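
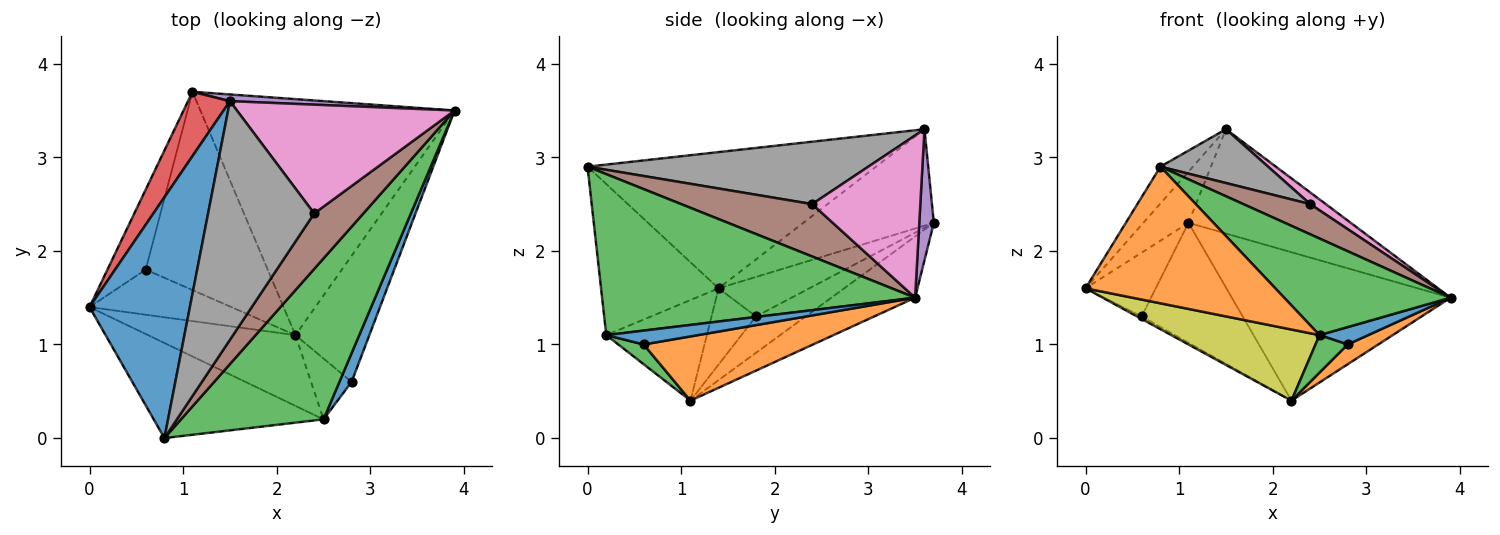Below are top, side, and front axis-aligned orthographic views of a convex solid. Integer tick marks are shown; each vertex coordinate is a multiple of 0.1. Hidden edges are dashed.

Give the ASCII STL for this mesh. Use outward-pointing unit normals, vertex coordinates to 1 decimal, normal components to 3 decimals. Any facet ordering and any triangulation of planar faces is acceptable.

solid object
 facet normal -0.802 0.090 0.591
  outer loop
   vertex 1.5 3.6 3.3
   vertex 0.0 1.4 1.6
   vertex 0.8 0.0 2.9
  endloop
 endfacet
 facet normal -0.453 -0.732 -0.509
  outer loop
   vertex 2.5 0.2 1.1
   vertex 0.8 0.0 2.9
   vertex 0.0 1.4 1.6
  endloop
 endfacet
 facet normal 0.696 -0.370 0.616
  outer loop
   vertex 2.5 0.2 1.1
   vertex 3.9 3.5 1.5
   vertex 0.8 0.0 2.9
  endloop
 endfacet
 facet normal -0.874 0.302 0.380
  outer loop
   vertex 1.1 3.7 2.3
   vertex 0.0 1.4 1.6
   vertex 1.5 3.6 3.3
  endloop
 endfacet
 facet normal 0.089 0.994 0.064
  outer loop
   vertex 1.1 3.7 2.3
   vertex 1.5 3.6 3.3
   vertex 3.9 3.5 1.5
  endloop
 endfacet
 facet normal 0.683 -0.349 0.641
  outer loop
   vertex 2.4 2.4 2.5
   vertex 0.8 0.0 2.9
   vertex 3.9 3.5 1.5
  endloop
 endfacet
 facet normal 0.595 -0.086 0.799
  outer loop
   vertex 2.4 2.4 2.5
   vertex 3.9 3.5 1.5
   vertex 1.5 3.6 3.3
  endloop
 endfacet
 facet normal 0.498 -0.191 0.846
  outer loop
   vertex 2.4 2.4 2.5
   vertex 1.5 3.6 3.3
   vertex 0.8 0.0 2.9
  endloop
 endfacet
 facet normal -0.434 -0.639 -0.635
  outer loop
   vertex 2.2 1.1 0.4
   vertex 2.5 0.2 1.1
   vertex 0.0 1.4 1.6
  endloop
 endfacet
 facet normal -0.200 0.522 -0.829
  outer loop
   vertex 2.2 1.1 0.4
   vertex 1.1 3.7 2.3
   vertex 3.9 3.5 1.5
  endloop
 endfacet
 facet normal 0.698 -0.370 0.613
  outer loop
   vertex 2.8 0.6 1.0
   vertex 3.9 3.5 1.5
   vertex 2.5 0.2 1.1
  endloop
 endfacet
 facet normal 0.651 -0.118 -0.750
  outer loop
   vertex 2.8 0.6 1.0
   vertex 2.2 1.1 0.4
   vertex 3.9 3.5 1.5
  endloop
 endfacet
 facet normal 0.383 -0.484 -0.787
  outer loop
   vertex 2.8 0.6 1.0
   vertex 2.5 0.2 1.1
   vertex 2.2 1.1 0.4
  endloop
 endfacet
 facet normal -0.628 0.485 -0.608
  outer loop
   vertex 0.6 1.8 1.3
   vertex 0.0 1.4 1.6
   vertex 1.1 3.7 2.3
  endloop
 endfacet
 facet normal -0.473 0.050 -0.880
  outer loop
   vertex 0.6 1.8 1.3
   vertex 2.2 1.1 0.4
   vertex 0.0 1.4 1.6
  endloop
 endfacet
 facet normal -0.247 0.501 -0.829
  outer loop
   vertex 0.6 1.8 1.3
   vertex 1.1 3.7 2.3
   vertex 2.2 1.1 0.4
  endloop
 endfacet
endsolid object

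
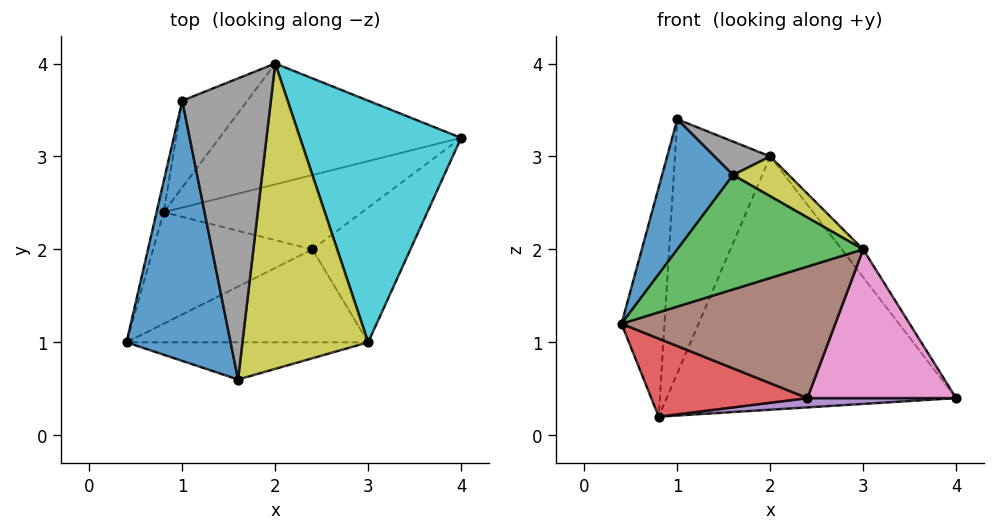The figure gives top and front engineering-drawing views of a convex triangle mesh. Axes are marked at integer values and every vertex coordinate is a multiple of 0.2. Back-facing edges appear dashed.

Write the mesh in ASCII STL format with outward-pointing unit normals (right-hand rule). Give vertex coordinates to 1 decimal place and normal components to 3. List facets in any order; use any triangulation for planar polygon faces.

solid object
 facet normal -0.802 -0.267 0.535
  outer loop
   vertex 1.6 0.6 2.8
   vertex 1.0 3.6 3.4
   vertex 0.4 1.0 1.2
  endloop
 endfacet
 facet normal -0.967 0.252 -0.034
  outer loop
   vertex 0.8 2.4 0.2
   vertex 0.4 1.0 1.2
   vertex 1.0 3.6 3.4
  endloop
 endfacet
 facet normal 0.095 -0.947 -0.308
  outer loop
   vertex 3.0 1.0 2.0
   vertex 1.6 0.6 2.8
   vertex 0.4 1.0 1.2
  endloop
 endfacet
 facet normal -0.041 -0.573 -0.819
  outer loop
   vertex 2.4 2.0 0.4
   vertex 0.4 1.0 1.2
   vertex 0.8 2.4 0.2
  endloop
 endfacet
 facet normal 0.093 -0.124 -0.988
  outer loop
   vertex 2.4 2.0 0.4
   vertex 0.8 2.4 0.2
   vertex 4.0 3.2 0.4
  endloop
 endfacet
 facet normal 0.175 -0.804 -0.568
  outer loop
   vertex 2.4 2.0 0.4
   vertex 3.0 1.0 2.0
   vertex 0.4 1.0 1.2
  endloop
 endfacet
 facet normal 0.486 -0.648 -0.587
  outer loop
   vertex 2.4 2.0 0.4
   vertex 4.0 3.2 0.4
   vertex 3.0 1.0 2.0
  endloop
 endfacet
 facet normal 0.404 -0.101 0.909
  outer loop
   vertex 2.0 4.0 3.0
   vertex 1.0 3.6 3.4
   vertex 1.6 0.6 2.8
  endloop
 endfacet
 facet normal 0.517 -0.111 0.849
  outer loop
   vertex 2.0 4.0 3.0
   vertex 1.6 0.6 2.8
   vertex 3.0 1.0 2.0
  endloop
 endfacet
 facet normal 0.801 0.069 0.595
  outer loop
   vertex 2.0 4.0 3.0
   vertex 3.0 1.0 2.0
   vertex 4.0 3.2 0.4
  endloop
 endfacet
 facet normal -0.195 0.885 -0.422
  outer loop
   vertex 2.0 4.0 3.0
   vertex 4.0 3.2 0.4
   vertex 0.8 2.4 0.2
  endloop
 endfacet
 facet normal -0.453 0.844 -0.288
  outer loop
   vertex 2.0 4.0 3.0
   vertex 0.8 2.4 0.2
   vertex 1.0 3.6 3.4
  endloop
 endfacet
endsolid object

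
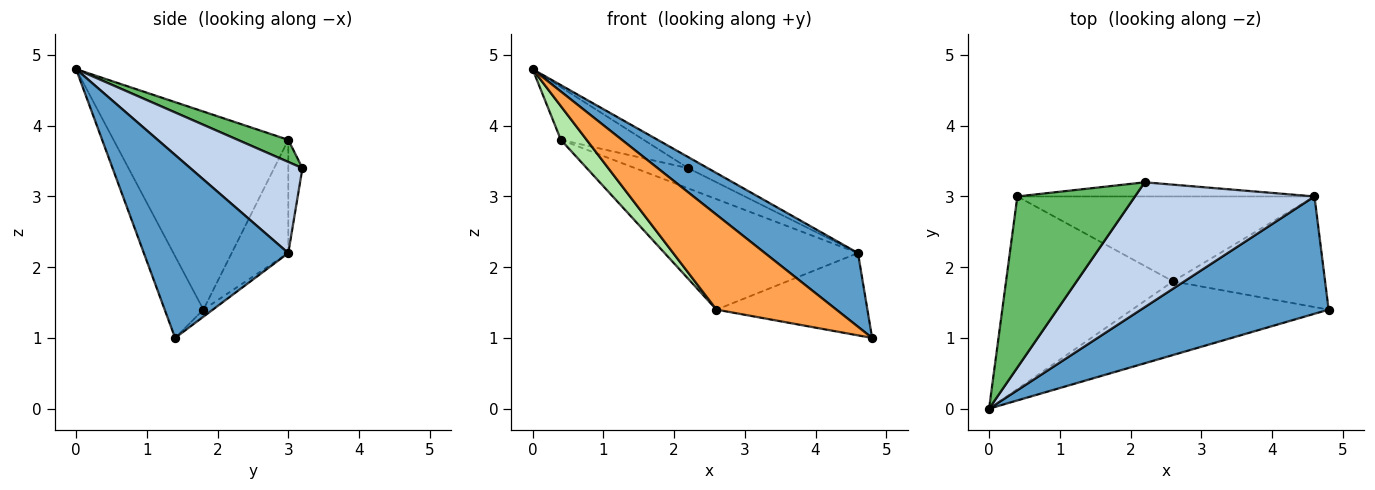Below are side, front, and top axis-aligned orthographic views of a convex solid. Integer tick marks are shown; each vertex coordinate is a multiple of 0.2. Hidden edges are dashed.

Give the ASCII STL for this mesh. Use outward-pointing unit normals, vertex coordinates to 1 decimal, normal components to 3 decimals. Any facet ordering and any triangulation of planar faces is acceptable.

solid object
 facet normal 0.637 -0.410 0.653
  outer loop
   vertex 4.6 3.0 2.2
   vertex 0.0 0.0 4.8
   vertex 4.8 1.4 1.0
  endloop
 endfacet
 facet normal 0.451 0.079 0.889
  outer loop
   vertex 4.6 3.0 2.2
   vertex 2.2 3.2 3.4
   vertex 0.0 0.0 4.8
  endloop
 endfacet
 facet normal -0.247 -0.765 -0.594
  outer loop
   vertex 2.6 1.8 1.4
   vertex 4.8 1.4 1.0
   vertex 0.0 0.0 4.8
  endloop
 endfacet
 facet normal -0.037 0.597 -0.802
  outer loop
   vertex 2.6 1.8 1.4
   vertex 4.6 3.0 2.2
   vertex 4.8 1.4 1.0
  endloop
 endfacet
 facet normal 0.177 0.290 0.941
  outer loop
   vertex 0.4 3.0 3.8
   vertex 0.0 0.0 4.8
   vertex 2.2 3.2 3.4
  endloop
 endfacet
 facet normal -0.760 -0.112 -0.640
  outer loop
   vertex 0.4 3.0 3.8
   vertex 2.6 1.8 1.4
   vertex 0.0 0.0 4.8
  endloop
 endfacet
 facet normal -0.213 0.800 -0.560
  outer loop
   vertex 0.4 3.0 3.8
   vertex 2.2 3.2 3.4
   vertex 4.6 3.0 2.2
  endloop
 endfacet
 facet normal -0.226 0.772 -0.593
  outer loop
   vertex 0.4 3.0 3.8
   vertex 4.6 3.0 2.2
   vertex 2.6 1.8 1.4
  endloop
 endfacet
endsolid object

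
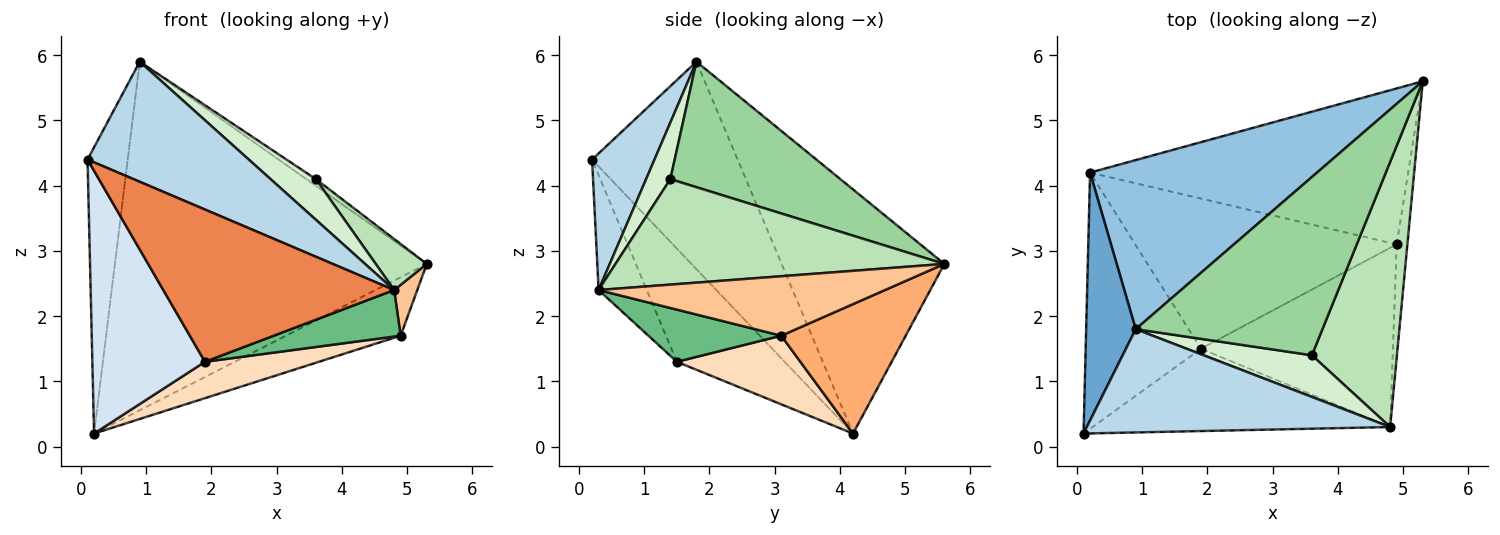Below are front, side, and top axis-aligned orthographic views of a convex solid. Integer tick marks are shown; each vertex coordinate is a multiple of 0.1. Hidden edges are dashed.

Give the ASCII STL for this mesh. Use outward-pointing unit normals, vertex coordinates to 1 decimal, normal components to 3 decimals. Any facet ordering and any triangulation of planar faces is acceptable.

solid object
 facet normal -0.939 0.259 0.225
  outer loop
   vertex 0.9 1.8 5.9
   vertex 0.2 4.2 0.2
   vertex 0.1 0.2 4.4
  endloop
 endfacet
 facet normal -0.425 0.814 0.395
  outer loop
   vertex 0.9 1.8 5.9
   vertex 5.3 5.6 2.8
   vertex 0.2 4.2 0.2
  endloop
 endfacet
 facet normal 0.282 -0.727 0.626
  outer loop
   vertex 4.8 0.3 2.4
   vertex 0.9 1.8 5.9
   vertex 0.1 0.2 4.4
  endloop
 endfacet
 facet normal -0.565 -0.591 -0.576
  outer loop
   vertex 1.9 1.5 1.3
   vertex 0.1 0.2 4.4
   vertex 0.2 4.2 0.2
  endloop
 endfacet
 facet normal -0.181 -0.865 -0.468
  outer loop
   vertex 1.9 1.5 1.3
   vertex 4.8 0.3 2.4
   vertex 0.1 0.2 4.4
  endloop
 endfacet
 facet normal 0.356 0.328 -0.875
  outer loop
   vertex 4.9 3.1 1.7
   vertex 0.2 4.2 0.2
   vertex 5.3 5.6 2.8
  endloop
 endfacet
 facet normal 0.981 -0.079 -0.177
  outer loop
   vertex 4.9 3.1 1.7
   vertex 5.3 5.6 2.8
   vertex 4.8 0.3 2.4
  endloop
 endfacet
 facet normal 0.247 -0.228 -0.942
  outer loop
   vertex 4.9 3.1 1.7
   vertex 1.9 1.5 1.3
   vertex 0.2 4.2 0.2
  endloop
 endfacet
 facet normal 0.254 -0.243 -0.936
  outer loop
   vertex 4.9 3.1 1.7
   vertex 4.8 0.3 2.4
   vertex 1.9 1.5 1.3
  endloop
 endfacet
 facet normal 0.558 0.031 0.830
  outer loop
   vertex 3.6 1.4 4.1
   vertex 5.3 5.6 2.8
   vertex 0.9 1.8 5.9
  endloop
 endfacet
 facet normal 0.773 -0.120 0.623
  outer loop
   vertex 3.6 1.4 4.1
   vertex 4.8 0.3 2.4
   vertex 5.3 5.6 2.8
  endloop
 endfacet
 facet normal 0.350 -0.654 0.670
  outer loop
   vertex 3.6 1.4 4.1
   vertex 0.9 1.8 5.9
   vertex 4.8 0.3 2.4
  endloop
 endfacet
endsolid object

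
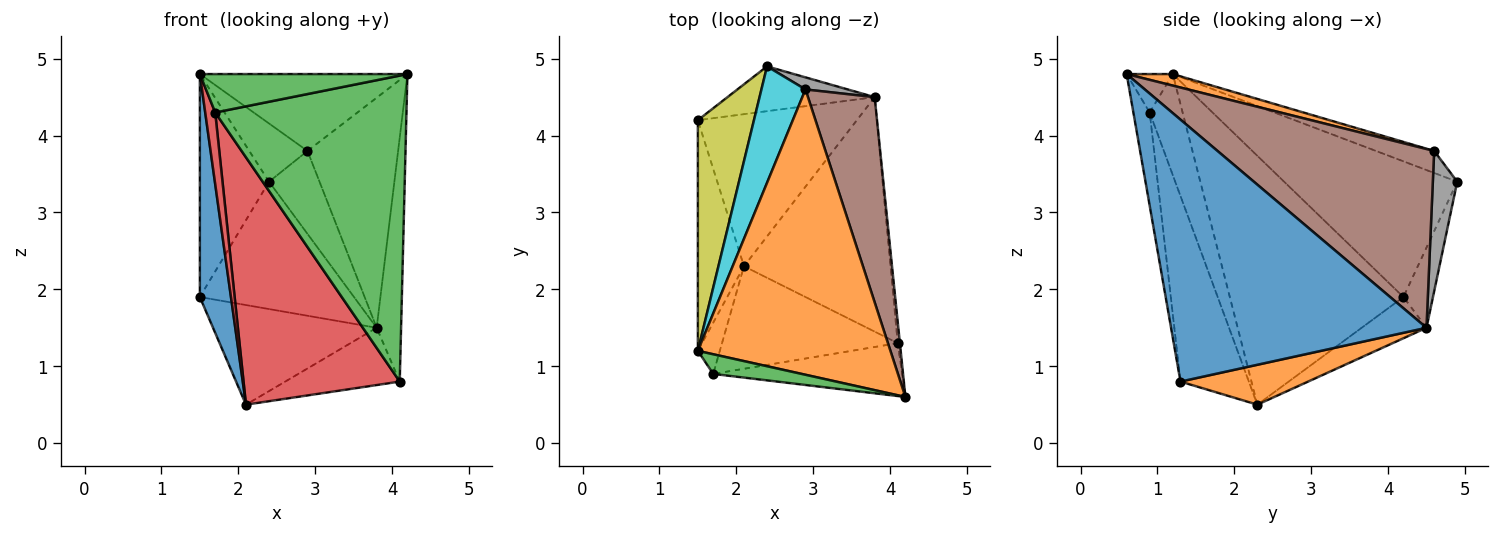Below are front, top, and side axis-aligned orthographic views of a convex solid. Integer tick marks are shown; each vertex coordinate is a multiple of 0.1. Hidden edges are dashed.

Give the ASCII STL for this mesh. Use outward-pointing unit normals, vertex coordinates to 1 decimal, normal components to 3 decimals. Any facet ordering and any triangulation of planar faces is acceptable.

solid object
 facet normal -0.968 -0.174 -0.180
  outer loop
   vertex 2.1 2.3 0.5
   vertex 1.5 1.2 4.8
   vertex 1.5 4.2 1.9
  endloop
 endfacet
 facet normal 0.058 0.260 0.964
  outer loop
   vertex 2.9 4.6 3.8
   vertex 1.5 1.2 4.8
   vertex 4.2 0.6 4.8
  endloop
 endfacet
 facet normal -0.194 -0.873 0.446
  outer loop
   vertex 1.7 0.9 4.3
   vertex 4.2 0.6 4.8
   vertex 1.5 1.2 4.8
  endloop
 endfacet
 facet normal -0.937 -0.285 -0.204
  outer loop
   vertex 1.7 0.9 4.3
   vertex 1.5 1.2 4.8
   vertex 2.1 2.3 0.5
  endloop
 endfacet
 facet normal -0.212 0.535 -0.818
  outer loop
   vertex 3.8 4.5 1.5
   vertex 2.1 2.3 0.5
   vertex 1.5 4.2 1.9
  endloop
 endfacet
 facet normal 0.872 0.365 0.325
  outer loop
   vertex 3.8 4.5 1.5
   vertex 2.9 4.6 3.8
   vertex 4.2 0.6 4.8
  endloop
 endfacet
 facet normal -0.178 0.928 -0.326
  outer loop
   vertex 2.4 4.9 3.4
   vertex 3.8 4.5 1.5
   vertex 1.5 4.2 1.9
  endloop
 endfacet
 facet normal 0.432 0.893 0.130
  outer loop
   vertex 2.4 4.9 3.4
   vertex 2.9 4.6 3.8
   vertex 3.8 4.5 1.5
  endloop
 endfacet
 facet normal -0.867 0.346 0.358
  outer loop
   vertex 2.4 4.9 3.4
   vertex 1.5 4.2 1.9
   vertex 1.5 1.2 4.8
  endloop
 endfacet
 facet normal -0.408 0.408 0.816
  outer loop
   vertex 2.4 4.9 3.4
   vertex 1.5 1.2 4.8
   vertex 2.9 4.6 3.8
  endloop
 endfacet
 facet normal 0.995 0.095 -0.008
  outer loop
   vertex 4.1 1.3 0.8
   vertex 3.8 4.5 1.5
   vertex 4.2 0.6 4.8
  endloop
 endfacet
 facet normal 0.256 0.229 -0.939
  outer loop
   vertex 4.1 1.3 0.8
   vertex 2.1 2.3 0.5
   vertex 3.8 4.5 1.5
  endloop
 endfacet
 facet normal -0.084 -0.982 -0.170
  outer loop
   vertex 4.1 1.3 0.8
   vertex 4.2 0.6 4.8
   vertex 1.7 0.9 4.3
  endloop
 endfacet
 facet normal -0.375 -0.856 -0.355
  outer loop
   vertex 4.1 1.3 0.8
   vertex 1.7 0.9 4.3
   vertex 2.1 2.3 0.5
  endloop
 endfacet
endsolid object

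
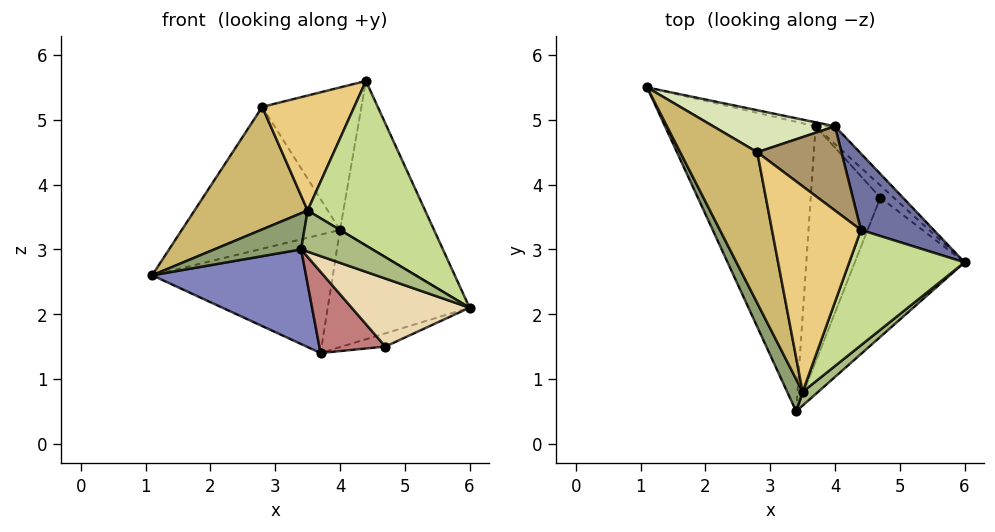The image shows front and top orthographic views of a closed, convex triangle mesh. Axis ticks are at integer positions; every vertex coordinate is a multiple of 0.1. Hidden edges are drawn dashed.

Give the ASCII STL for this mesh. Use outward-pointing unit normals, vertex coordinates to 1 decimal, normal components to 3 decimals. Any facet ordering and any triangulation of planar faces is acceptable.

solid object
 facet normal 0.770 0.579 0.269
  outer loop
   vertex 4.0 4.9 3.3
   vertex 4.4 3.3 5.6
   vertex 6.0 2.8 2.1
  endloop
 endfacet
 facet normal -0.455 -0.277 -0.847
  outer loop
   vertex 3.7 4.9 1.4
   vertex 3.4 0.5 3.0
   vertex 1.1 5.5 2.6
  endloop
 endfacet
 facet normal 0.210 0.977 -0.033
  outer loop
   vertex 3.7 4.9 1.4
   vertex 1.1 5.5 2.6
   vertex 4.0 4.9 3.3
  endloop
 endfacet
 facet normal 0.688 0.717 -0.109
  outer loop
   vertex 3.7 4.9 1.4
   vertex 4.0 4.9 3.3
   vertex 6.0 2.8 2.1
  endloop
 endfacet
 facet normal -0.867 -0.372 0.331
  outer loop
   vertex 3.5 0.8 3.6
   vertex 1.1 5.5 2.6
   vertex 3.4 0.5 3.0
  endloop
 endfacet
 facet normal 0.688 -0.688 0.229
  outer loop
   vertex 3.5 0.8 3.6
   vertex 3.4 0.5 3.0
   vertex 6.0 2.8 2.1
  endloop
 endfacet
 facet normal 0.707 -0.579 0.406
  outer loop
   vertex 3.5 0.8 3.6
   vertex 6.0 2.8 2.1
   vertex 4.4 3.3 5.6
  endloop
 endfacet
 facet normal 0.129 0.951 0.282
  outer loop
   vertex 2.8 4.5 5.2
   vertex 4.0 4.9 3.3
   vertex 1.1 5.5 2.6
  endloop
 endfacet
 facet normal 0.460 0.764 0.452
  outer loop
   vertex 2.8 4.5 5.2
   vertex 4.4 3.3 5.6
   vertex 4.0 4.9 3.3
  endloop
 endfacet
 facet normal -0.842 -0.341 0.419
  outer loop
   vertex 2.8 4.5 5.2
   vertex 1.1 5.5 2.6
   vertex 3.5 0.8 3.6
  endloop
 endfacet
 facet normal -0.504 -0.421 0.754
  outer loop
   vertex 2.8 4.5 5.2
   vertex 3.5 0.8 3.6
   vertex 4.4 3.3 5.6
  endloop
 endfacet
 facet normal 0.077 -0.438 -0.896
  outer loop
   vertex 4.7 3.8 1.5
   vertex 6.0 2.8 2.1
   vertex 3.4 0.5 3.0
  endloop
 endfacet
 facet normal 0.660 0.554 -0.507
  outer loop
   vertex 4.7 3.8 1.5
   vertex 3.7 4.9 1.4
   vertex 6.0 2.8 2.1
  endloop
 endfacet
 facet normal -0.255 -0.315 -0.914
  outer loop
   vertex 4.7 3.8 1.5
   vertex 3.4 0.5 3.0
   vertex 3.7 4.9 1.4
  endloop
 endfacet
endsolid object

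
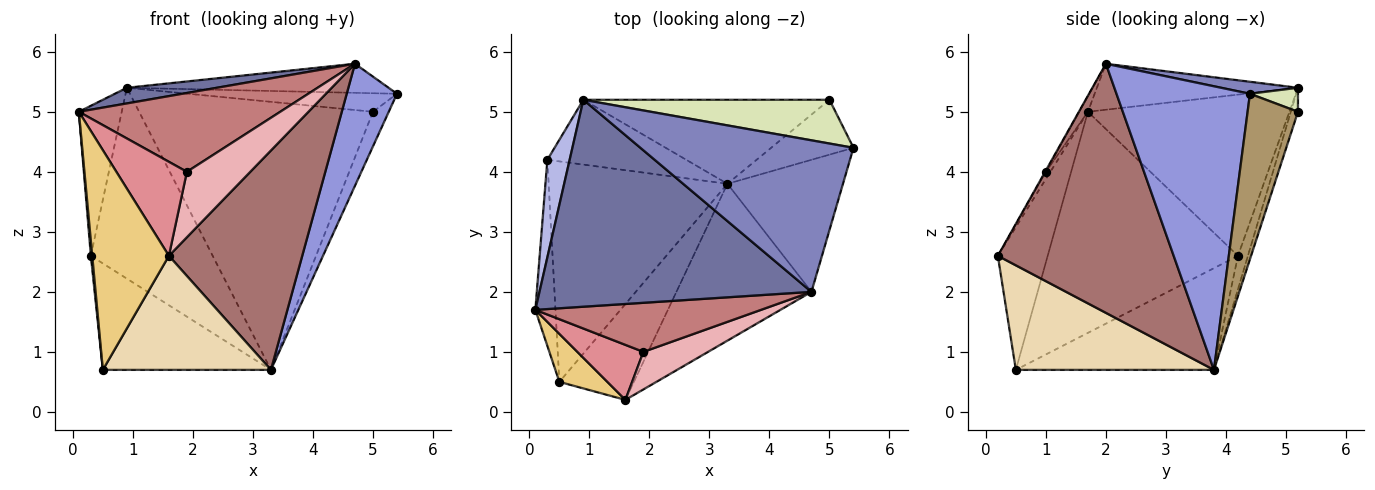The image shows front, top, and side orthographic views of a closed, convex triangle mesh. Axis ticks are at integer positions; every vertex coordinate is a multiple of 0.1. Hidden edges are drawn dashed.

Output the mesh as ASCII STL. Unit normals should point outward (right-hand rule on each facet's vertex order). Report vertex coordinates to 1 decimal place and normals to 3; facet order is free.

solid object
 facet normal -0.166 -0.074 0.983
  outer loop
   vertex 4.7 2.0 5.8
   vertex 0.9 5.2 5.4
   vertex 0.1 1.7 5.0
  endloop
 endfacet
 facet normal 0.055 0.188 0.981
  outer loop
   vertex 4.7 2.0 5.8
   vertex 5.4 4.4 5.3
   vertex 0.9 5.2 5.4
  endloop
 endfacet
 facet normal 0.874 -0.329 -0.356
  outer loop
   vertex 4.7 2.0 5.8
   vertex 3.3 3.8 0.7
   vertex 5.4 4.4 5.3
  endloop
 endfacet
 facet normal -0.969 0.206 0.134
  outer loop
   vertex 0.3 4.2 2.6
   vertex 0.1 1.7 5.0
   vertex 0.9 5.2 5.4
  endloop
 endfacet
 facet normal -0.996 -0.007 -0.091
  outer loop
   vertex 0.3 4.2 2.6
   vertex 0.5 0.5 0.7
   vertex 0.1 1.7 5.0
  endloop
 endfacet
 facet normal -0.077 0.944 -0.321
  outer loop
   vertex 0.3 4.2 2.6
   vertex 0.9 5.2 5.4
   vertex 3.3 3.8 0.7
  endloop
 endfacet
 facet normal -0.456 0.387 -0.801
  outer loop
   vertex 0.3 4.2 2.6
   vertex 3.3 3.8 0.7
   vertex 0.5 0.5 0.7
  endloop
 endfacet
 facet normal 0.089 0.389 0.917
  outer loop
   vertex 5.0 5.2 5.0
   vertex 0.9 5.2 5.4
   vertex 5.4 4.4 5.3
  endloop
 endfacet
 facet normal 0.862 0.270 -0.429
  outer loop
   vertex 5.0 5.2 5.0
   vertex 5.4 4.4 5.3
   vertex 3.3 3.8 0.7
  endloop
 endfacet
 facet normal -0.029 0.954 -0.299
  outer loop
   vertex 5.0 5.2 5.0
   vertex 3.3 3.8 0.7
   vertex 0.9 5.2 5.4
  endloop
 endfacet
 facet normal -0.536 -0.825 0.180
  outer loop
   vertex 1.6 0.2 2.6
   vertex 0.1 1.7 5.0
   vertex 0.5 0.5 0.7
  endloop
 endfacet
 facet normal 0.670 -0.568 -0.478
  outer loop
   vertex 1.6 0.2 2.6
   vertex 0.5 0.5 0.7
   vertex 3.3 3.8 0.7
  endloop
 endfacet
 facet normal 0.731 -0.555 -0.397
  outer loop
   vertex 1.6 0.2 2.6
   vertex 3.3 3.8 0.7
   vertex 4.7 2.0 5.8
  endloop
 endfacet
 facet normal -0.037 -0.848 0.528
  outer loop
   vertex 1.9 1.0 4.0
   vertex 4.7 2.0 5.8
   vertex 0.1 1.7 5.0
  endloop
 endfacet
 facet normal -0.055 -0.862 0.504
  outer loop
   vertex 1.9 1.0 4.0
   vertex 0.1 1.7 5.0
   vertex 1.6 0.2 2.6
  endloop
 endfacet
 facet normal -0.010 -0.867 0.498
  outer loop
   vertex 1.9 1.0 4.0
   vertex 1.6 0.2 2.6
   vertex 4.7 2.0 5.8
  endloop
 endfacet
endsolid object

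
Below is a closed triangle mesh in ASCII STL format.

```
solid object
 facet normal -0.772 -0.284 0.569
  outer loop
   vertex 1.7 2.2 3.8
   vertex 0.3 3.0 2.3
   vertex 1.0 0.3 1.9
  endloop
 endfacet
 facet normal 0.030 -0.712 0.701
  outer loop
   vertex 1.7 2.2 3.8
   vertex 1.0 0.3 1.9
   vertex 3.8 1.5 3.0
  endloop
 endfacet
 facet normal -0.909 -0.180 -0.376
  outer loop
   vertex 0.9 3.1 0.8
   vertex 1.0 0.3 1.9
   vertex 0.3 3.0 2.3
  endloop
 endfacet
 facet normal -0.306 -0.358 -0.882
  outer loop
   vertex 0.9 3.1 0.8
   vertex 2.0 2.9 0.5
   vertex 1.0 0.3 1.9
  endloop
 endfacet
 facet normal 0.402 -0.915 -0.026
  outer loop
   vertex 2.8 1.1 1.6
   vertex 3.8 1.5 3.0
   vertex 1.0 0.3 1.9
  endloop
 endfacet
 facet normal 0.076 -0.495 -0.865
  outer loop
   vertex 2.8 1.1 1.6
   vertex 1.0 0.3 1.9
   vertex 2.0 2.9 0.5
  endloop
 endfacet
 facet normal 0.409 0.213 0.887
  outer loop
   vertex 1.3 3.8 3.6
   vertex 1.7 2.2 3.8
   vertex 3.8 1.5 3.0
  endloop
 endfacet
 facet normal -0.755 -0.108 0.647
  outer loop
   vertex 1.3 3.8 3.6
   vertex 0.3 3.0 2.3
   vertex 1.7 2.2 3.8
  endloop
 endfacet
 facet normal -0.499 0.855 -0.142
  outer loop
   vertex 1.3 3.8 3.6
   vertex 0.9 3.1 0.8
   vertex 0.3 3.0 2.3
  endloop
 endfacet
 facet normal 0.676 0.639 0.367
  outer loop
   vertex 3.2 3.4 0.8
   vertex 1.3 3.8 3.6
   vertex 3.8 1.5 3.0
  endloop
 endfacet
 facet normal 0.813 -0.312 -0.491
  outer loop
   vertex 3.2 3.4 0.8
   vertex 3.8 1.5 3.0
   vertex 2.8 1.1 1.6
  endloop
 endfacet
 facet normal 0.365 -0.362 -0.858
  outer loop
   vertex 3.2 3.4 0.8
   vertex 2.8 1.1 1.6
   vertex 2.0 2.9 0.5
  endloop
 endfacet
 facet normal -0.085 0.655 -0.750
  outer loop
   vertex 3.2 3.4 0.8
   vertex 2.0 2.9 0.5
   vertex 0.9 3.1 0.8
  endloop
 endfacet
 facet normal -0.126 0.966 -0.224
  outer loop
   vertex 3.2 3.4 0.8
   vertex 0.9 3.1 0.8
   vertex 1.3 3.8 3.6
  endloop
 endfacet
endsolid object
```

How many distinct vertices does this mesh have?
9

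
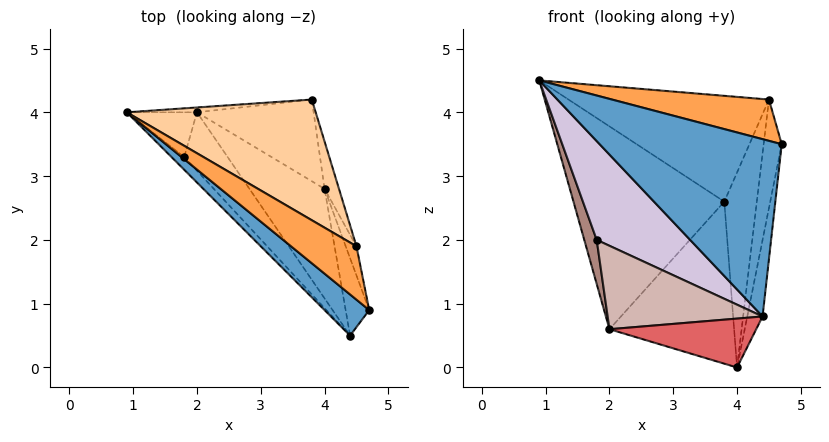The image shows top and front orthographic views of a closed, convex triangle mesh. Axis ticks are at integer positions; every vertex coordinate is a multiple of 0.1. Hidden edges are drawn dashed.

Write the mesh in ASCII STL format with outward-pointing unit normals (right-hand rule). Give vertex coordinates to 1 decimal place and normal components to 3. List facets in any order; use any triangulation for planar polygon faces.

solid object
 facet normal -0.592 -0.785 0.182
  outer loop
   vertex 4.4 0.5 0.8
   vertex 4.7 0.9 3.5
   vertex 0.9 4.0 4.5
  endloop
 endfacet
 facet normal 0.984 0.127 -0.128
  outer loop
   vertex 4.4 0.5 0.8
   vertex 4.0 2.8 0.0
   vertex 4.7 0.9 3.5
  endloop
 endfacet
 facet normal -0.279 -0.588 0.759
  outer loop
   vertex 4.5 1.9 4.2
   vertex 0.9 4.0 4.5
   vertex 4.7 0.9 3.5
  endloop
 endfacet
 facet normal 0.408 0.602 0.686
  outer loop
   vertex 4.5 1.9 4.2
   vertex 3.8 4.2 2.6
   vertex 0.9 4.0 4.5
  endloop
 endfacet
 facet normal 0.969 0.239 -0.064
  outer loop
   vertex 4.5 1.9 4.2
   vertex 4.7 0.9 3.5
   vertex 4.0 2.8 0.0
  endloop
 endfacet
 facet normal 0.966 0.251 -0.061
  outer loop
   vertex 4.5 1.9 4.2
   vertex 4.0 2.8 0.0
   vertex 3.8 4.2 2.6
  endloop
 endfacet
 facet normal -0.460 -0.362 -0.811
  outer loop
   vertex 2.0 4.0 0.6
   vertex 4.0 2.8 0.0
   vertex 4.4 0.5 0.8
  endloop
 endfacet
 facet normal -0.084 0.996 -0.024
  outer loop
   vertex 2.0 4.0 0.6
   vertex 0.9 4.0 4.5
   vertex 3.8 4.2 2.6
  endloop
 endfacet
 facet normal 0.372 0.829 -0.418
  outer loop
   vertex 2.0 4.0 0.6
   vertex 3.8 4.2 2.6
   vertex 4.0 2.8 0.0
  endloop
 endfacet
 facet normal -0.748 -0.658 -0.085
  outer loop
   vertex 1.8 3.3 2.0
   vertex 4.4 0.5 0.8
   vertex 0.9 4.0 4.5
  endloop
 endfacet
 facet normal -0.930 -0.259 -0.262
  outer loop
   vertex 1.8 3.3 2.0
   vertex 0.9 4.0 4.5
   vertex 2.0 4.0 0.6
  endloop
 endfacet
 facet normal -0.754 -0.538 -0.377
  outer loop
   vertex 1.8 3.3 2.0
   vertex 2.0 4.0 0.6
   vertex 4.4 0.5 0.8
  endloop
 endfacet
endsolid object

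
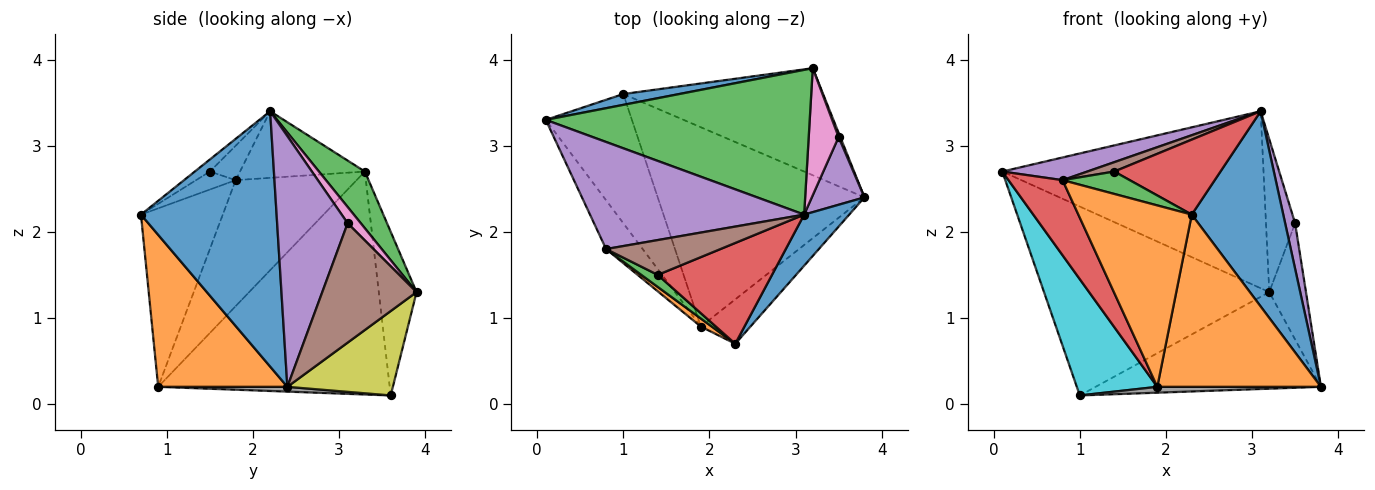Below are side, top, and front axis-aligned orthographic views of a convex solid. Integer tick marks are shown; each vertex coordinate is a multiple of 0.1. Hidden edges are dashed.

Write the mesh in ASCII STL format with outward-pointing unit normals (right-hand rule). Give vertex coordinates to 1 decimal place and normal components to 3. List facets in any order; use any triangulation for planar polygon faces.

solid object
 facet normal 0.820 -0.553 0.145
  outer loop
   vertex 3.1 2.2 3.4
   vertex 2.3 0.7 2.2
   vertex 3.8 2.4 0.2
  endloop
 endfacet
 facet normal 0.607 -0.769 -0.198
  outer loop
   vertex 1.9 0.9 0.2
   vertex 3.8 2.4 0.2
   vertex 2.3 0.7 2.2
  endloop
 endfacet
 facet normal 0.135 0.767 0.627
  outer loop
   vertex 3.2 3.9 1.3
   vertex 0.1 3.3 2.7
   vertex 3.1 2.2 3.4
  endloop
 endfacet
 facet normal -0.084 -0.595 0.800
  outer loop
   vertex 1.4 1.5 2.7
   vertex 2.3 0.7 2.2
   vertex 3.1 2.2 3.4
  endloop
 endfacet
 facet normal 0.969 -0.137 0.204
  outer loop
   vertex 3.5 3.1 2.1
   vertex 3.1 2.2 3.4
   vertex 3.8 2.4 0.2
  endloop
 endfacet
 facet normal 0.932 0.363 0.013
  outer loop
   vertex 3.5 3.1 2.1
   vertex 3.8 2.4 0.2
   vertex 3.2 3.9 1.3
  endloop
 endfacet
 facet normal 0.328 0.727 0.604
  outer loop
   vertex 3.5 3.1 2.1
   vertex 3.2 3.9 1.3
   vertex 3.1 2.2 3.4
  endloop
 endfacet
 facet normal 0.023 -0.029 -0.999
  outer loop
   vertex 1.0 3.6 0.1
   vertex 3.8 2.4 0.2
   vertex 1.9 0.9 0.2
  endloop
 endfacet
 facet normal 0.299 0.639 -0.708
  outer loop
   vertex 1.0 3.6 0.1
   vertex 3.2 3.9 1.3
   vertex 3.8 2.4 0.2
  endloop
 endfacet
 facet normal -0.887 -0.308 -0.343
  outer loop
   vertex 1.0 3.6 0.1
   vertex 1.9 0.9 0.2
   vertex 0.1 3.3 2.7
  endloop
 endfacet
 facet normal -0.165 0.985 0.056
  outer loop
   vertex 1.0 3.6 0.1
   vertex 0.1 3.3 2.7
   vertex 3.2 3.9 1.3
  endloop
 endfacet
 facet normal -0.585 -0.810 0.036
  outer loop
   vertex 0.8 1.8 2.6
   vertex 1.9 0.9 0.2
   vertex 2.3 0.7 2.2
  endloop
 endfacet
 facet normal -0.461 -0.781 0.421
  outer loop
   vertex 0.8 1.8 2.6
   vertex 2.3 0.7 2.2
   vertex 1.4 1.5 2.7
  endloop
 endfacet
 facet normal -0.882 -0.395 -0.256
  outer loop
   vertex 0.8 1.8 2.6
   vertex 0.1 3.3 2.7
   vertex 1.9 0.9 0.2
  endloop
 endfacet
 facet normal -0.291 -0.198 0.936
  outer loop
   vertex 0.8 1.8 2.6
   vertex 3.1 2.2 3.4
   vertex 0.1 3.3 2.7
  endloop
 endfacet
 facet normal -0.279 -0.249 0.927
  outer loop
   vertex 0.8 1.8 2.6
   vertex 1.4 1.5 2.7
   vertex 3.1 2.2 3.4
  endloop
 endfacet
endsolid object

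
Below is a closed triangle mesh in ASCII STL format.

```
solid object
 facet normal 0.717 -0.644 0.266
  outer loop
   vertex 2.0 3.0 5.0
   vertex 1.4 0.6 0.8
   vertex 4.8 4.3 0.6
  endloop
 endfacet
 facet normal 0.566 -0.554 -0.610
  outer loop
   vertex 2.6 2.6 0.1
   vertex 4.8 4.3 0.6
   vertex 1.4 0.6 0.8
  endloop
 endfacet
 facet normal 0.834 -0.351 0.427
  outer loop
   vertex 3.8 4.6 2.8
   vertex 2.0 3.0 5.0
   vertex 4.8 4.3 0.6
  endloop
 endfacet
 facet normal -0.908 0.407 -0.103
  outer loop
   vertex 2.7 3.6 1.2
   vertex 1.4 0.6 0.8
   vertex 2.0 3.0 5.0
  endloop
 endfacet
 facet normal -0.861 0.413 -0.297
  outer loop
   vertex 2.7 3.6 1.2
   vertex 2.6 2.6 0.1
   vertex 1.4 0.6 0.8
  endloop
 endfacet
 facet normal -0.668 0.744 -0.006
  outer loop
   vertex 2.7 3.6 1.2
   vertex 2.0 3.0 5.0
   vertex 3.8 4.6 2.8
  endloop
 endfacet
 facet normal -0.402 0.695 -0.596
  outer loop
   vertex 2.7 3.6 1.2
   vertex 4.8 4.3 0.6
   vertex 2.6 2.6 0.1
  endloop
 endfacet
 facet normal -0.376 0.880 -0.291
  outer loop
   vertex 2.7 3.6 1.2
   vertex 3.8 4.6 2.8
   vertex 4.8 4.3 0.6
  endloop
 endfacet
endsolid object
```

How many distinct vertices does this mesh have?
6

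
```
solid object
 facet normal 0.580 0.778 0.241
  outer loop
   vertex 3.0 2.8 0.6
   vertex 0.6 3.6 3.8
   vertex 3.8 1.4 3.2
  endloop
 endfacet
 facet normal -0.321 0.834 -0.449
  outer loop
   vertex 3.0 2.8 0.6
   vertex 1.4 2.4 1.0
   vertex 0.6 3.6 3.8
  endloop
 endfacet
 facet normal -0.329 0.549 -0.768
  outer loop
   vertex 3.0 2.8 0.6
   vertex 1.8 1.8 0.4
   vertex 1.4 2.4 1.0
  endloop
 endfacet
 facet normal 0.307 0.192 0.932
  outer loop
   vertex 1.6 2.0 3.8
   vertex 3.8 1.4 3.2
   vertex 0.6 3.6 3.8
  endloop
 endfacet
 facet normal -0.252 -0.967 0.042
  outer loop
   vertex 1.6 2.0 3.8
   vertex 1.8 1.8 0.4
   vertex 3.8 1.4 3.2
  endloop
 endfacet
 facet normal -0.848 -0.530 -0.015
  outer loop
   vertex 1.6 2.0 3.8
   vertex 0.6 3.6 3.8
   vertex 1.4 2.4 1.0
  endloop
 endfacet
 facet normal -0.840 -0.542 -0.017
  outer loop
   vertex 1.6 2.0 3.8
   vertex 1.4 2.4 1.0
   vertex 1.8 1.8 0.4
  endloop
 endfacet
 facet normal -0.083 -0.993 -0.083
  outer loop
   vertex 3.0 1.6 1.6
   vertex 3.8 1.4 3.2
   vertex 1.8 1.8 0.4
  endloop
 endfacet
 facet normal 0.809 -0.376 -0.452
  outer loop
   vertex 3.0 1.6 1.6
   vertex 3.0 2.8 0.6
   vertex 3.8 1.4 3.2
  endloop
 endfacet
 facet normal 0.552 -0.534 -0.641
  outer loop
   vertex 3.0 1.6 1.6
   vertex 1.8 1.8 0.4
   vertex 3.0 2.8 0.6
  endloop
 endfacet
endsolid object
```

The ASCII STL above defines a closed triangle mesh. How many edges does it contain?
15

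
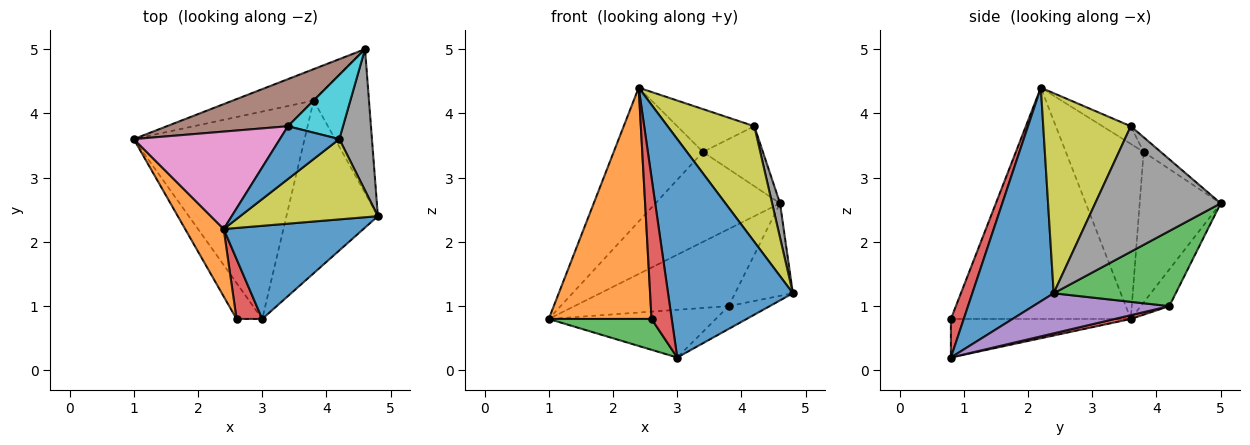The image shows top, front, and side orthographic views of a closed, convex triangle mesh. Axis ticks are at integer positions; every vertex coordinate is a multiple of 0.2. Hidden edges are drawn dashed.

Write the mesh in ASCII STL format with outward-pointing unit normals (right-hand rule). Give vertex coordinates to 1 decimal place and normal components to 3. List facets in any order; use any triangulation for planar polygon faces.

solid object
 facet normal 0.514 -0.789 0.336
  outer loop
   vertex 3.0 0.8 0.2
   vertex 4.8 2.4 1.2
   vertex 2.4 2.2 4.4
  endloop
 endfacet
 facet normal -0.169 0.913 -0.372
  outer loop
   vertex 3.8 4.2 1.0
   vertex 1.0 3.6 0.8
   vertex 4.6 5.0 2.6
  endloop
 endfacet
 facet normal 0.752 0.356 -0.554
  outer loop
   vertex 3.8 4.2 1.0
   vertex 4.6 5.0 2.6
   vertex 4.8 2.4 1.2
  endloop
 endfacet
 facet normal 0.022 0.224 -0.974
  outer loop
   vertex 3.8 4.2 1.0
   vertex 3.0 0.8 0.2
   vertex 1.0 3.6 0.8
  endloop
 endfacet
 facet normal 0.398 0.120 -0.909
  outer loop
   vertex 3.8 4.2 1.0
   vertex 4.8 2.4 1.2
   vertex 3.0 0.8 0.2
  endloop
 endfacet
 facet normal -0.499 0.767 0.402
  outer loop
   vertex 3.4 3.8 3.4
   vertex 4.6 5.0 2.6
   vertex 1.0 3.6 0.8
  endloop
 endfacet
 facet normal -0.576 0.661 0.481
  outer loop
   vertex 3.4 3.8 3.4
   vertex 1.0 3.6 0.8
   vertex 2.4 2.2 4.4
  endloop
 endfacet
 facet normal 0.966 -0.061 0.251
  outer loop
   vertex 4.2 3.6 3.8
   vertex 4.8 2.4 1.2
   vertex 4.6 5.0 2.6
  endloop
 endfacet
 facet normal 0.638 -0.632 0.439
  outer loop
   vertex 4.2 3.6 3.8
   vertex 2.4 2.2 4.4
   vertex 4.8 2.4 1.2
  endloop
 endfacet
 facet normal -0.191 0.670 0.718
  outer loop
   vertex 4.2 3.6 3.8
   vertex 4.6 5.0 2.6
   vertex 3.4 3.8 3.4
  endloop
 endfacet
 facet normal -0.225 0.614 0.757
  outer loop
   vertex 4.2 3.6 3.8
   vertex 3.4 3.8 3.4
   vertex 2.4 2.2 4.4
  endloop
 endfacet
 facet normal -0.859 -0.491 0.143
  outer loop
   vertex 2.6 0.8 0.8
   vertex 2.4 2.2 4.4
   vertex 1.0 3.6 0.8
  endloop
 endfacet
 facet normal -0.751 -0.429 -0.501
  outer loop
   vertex 2.6 0.8 0.8
   vertex 1.0 3.6 0.8
   vertex 3.0 0.8 0.2
  endloop
 endfacet
 facet normal 0.505 -0.794 0.337
  outer loop
   vertex 2.6 0.8 0.8
   vertex 3.0 0.8 0.2
   vertex 2.4 2.2 4.4
  endloop
 endfacet
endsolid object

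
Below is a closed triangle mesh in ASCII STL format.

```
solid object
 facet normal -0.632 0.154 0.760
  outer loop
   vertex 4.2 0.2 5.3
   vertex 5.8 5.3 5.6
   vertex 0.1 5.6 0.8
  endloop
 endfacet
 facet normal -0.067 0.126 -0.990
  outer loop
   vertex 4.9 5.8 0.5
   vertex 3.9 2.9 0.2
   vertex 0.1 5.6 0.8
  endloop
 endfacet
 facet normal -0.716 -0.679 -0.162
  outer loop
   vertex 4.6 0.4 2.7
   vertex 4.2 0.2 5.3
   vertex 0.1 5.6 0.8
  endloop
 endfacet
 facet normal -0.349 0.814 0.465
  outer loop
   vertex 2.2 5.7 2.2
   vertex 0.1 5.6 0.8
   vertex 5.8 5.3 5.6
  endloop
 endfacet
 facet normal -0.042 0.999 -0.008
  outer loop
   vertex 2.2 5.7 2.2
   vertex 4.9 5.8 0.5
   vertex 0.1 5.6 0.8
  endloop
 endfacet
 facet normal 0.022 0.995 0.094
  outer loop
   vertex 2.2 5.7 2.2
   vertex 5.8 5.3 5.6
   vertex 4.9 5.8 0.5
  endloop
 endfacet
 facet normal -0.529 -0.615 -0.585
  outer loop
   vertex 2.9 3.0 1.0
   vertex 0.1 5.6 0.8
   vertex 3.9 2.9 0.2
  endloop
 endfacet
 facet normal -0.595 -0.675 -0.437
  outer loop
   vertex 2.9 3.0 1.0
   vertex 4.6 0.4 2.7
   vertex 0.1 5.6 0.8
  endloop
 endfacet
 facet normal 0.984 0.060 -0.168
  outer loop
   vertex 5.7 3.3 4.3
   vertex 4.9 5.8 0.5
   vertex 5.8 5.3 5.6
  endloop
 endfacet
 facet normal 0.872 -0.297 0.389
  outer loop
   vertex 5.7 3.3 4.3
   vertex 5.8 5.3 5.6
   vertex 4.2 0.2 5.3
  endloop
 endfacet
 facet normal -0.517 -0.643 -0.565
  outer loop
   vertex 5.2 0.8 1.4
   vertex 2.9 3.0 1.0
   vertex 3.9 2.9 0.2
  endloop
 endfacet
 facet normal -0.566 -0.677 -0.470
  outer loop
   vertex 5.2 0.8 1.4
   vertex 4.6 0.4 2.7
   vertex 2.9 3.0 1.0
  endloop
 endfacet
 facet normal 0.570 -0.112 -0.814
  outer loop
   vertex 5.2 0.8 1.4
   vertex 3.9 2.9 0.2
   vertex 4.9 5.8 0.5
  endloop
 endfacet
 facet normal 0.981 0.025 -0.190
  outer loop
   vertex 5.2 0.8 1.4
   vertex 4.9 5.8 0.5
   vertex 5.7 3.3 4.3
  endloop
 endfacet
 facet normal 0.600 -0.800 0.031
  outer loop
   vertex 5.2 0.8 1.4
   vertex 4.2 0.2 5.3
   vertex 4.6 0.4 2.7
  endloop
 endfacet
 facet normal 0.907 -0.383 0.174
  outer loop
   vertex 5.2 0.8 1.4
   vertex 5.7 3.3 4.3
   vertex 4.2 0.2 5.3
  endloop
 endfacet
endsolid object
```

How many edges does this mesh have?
24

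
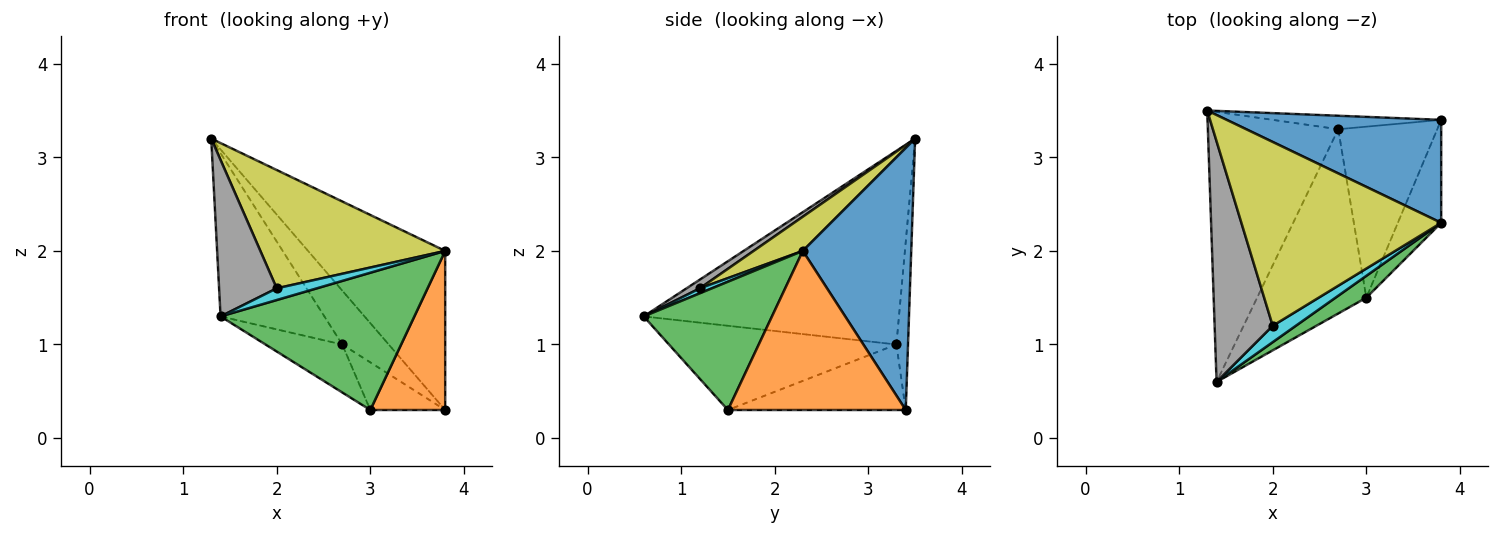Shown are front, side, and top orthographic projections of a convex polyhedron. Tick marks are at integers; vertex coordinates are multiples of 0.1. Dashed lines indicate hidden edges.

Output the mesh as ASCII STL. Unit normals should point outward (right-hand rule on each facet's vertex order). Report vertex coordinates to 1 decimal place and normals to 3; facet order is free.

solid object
 facet normal 0.553 0.700 0.453
  outer loop
   vertex 3.8 2.3 2.0
   vertex 3.8 3.4 0.3
   vertex 1.3 3.5 3.2
  endloop
 endfacet
 facet normal 0.894 -0.376 -0.244
  outer loop
   vertex 3.8 2.3 2.0
   vertex 3.0 1.5 0.3
   vertex 3.8 3.4 0.3
  endloop
 endfacet
 facet normal 0.547 -0.827 0.132
  outer loop
   vertex 3.8 2.3 2.0
   vertex 1.4 0.6 1.3
   vertex 3.0 1.5 0.3
  endloop
 endfacet
 facet normal -0.236 0.943 -0.236
  outer loop
   vertex 2.7 3.3 1.0
   vertex 1.3 3.5 3.2
   vertex 3.8 3.4 0.3
  endloop
 endfacet
 facet normal -0.786 0.320 -0.529
  outer loop
   vertex 2.7 3.3 1.0
   vertex 1.4 0.6 1.3
   vertex 1.3 3.5 3.2
  endloop
 endfacet
 facet normal -0.538 0.226 -0.812
  outer loop
   vertex 2.7 3.3 1.0
   vertex 3.8 3.4 0.3
   vertex 3.0 1.5 0.3
  endloop
 endfacet
 facet normal -0.598 0.202 -0.775
  outer loop
   vertex 2.7 3.3 1.0
   vertex 3.0 1.5 0.3
   vertex 1.4 0.6 1.3
  endloop
 endfacet
 facet normal 0.125 -0.541 0.832
  outer loop
   vertex 2.0 1.2 1.6
   vertex 1.3 3.5 3.2
   vertex 1.4 0.6 1.3
  endloop
 endfacet
 facet normal 0.142 -0.536 0.832
  outer loop
   vertex 2.0 1.2 1.6
   vertex 3.8 2.3 2.0
   vertex 1.3 3.5 3.2
  endloop
 endfacet
 facet normal 0.172 -0.573 0.802
  outer loop
   vertex 2.0 1.2 1.6
   vertex 1.4 0.6 1.3
   vertex 3.8 2.3 2.0
  endloop
 endfacet
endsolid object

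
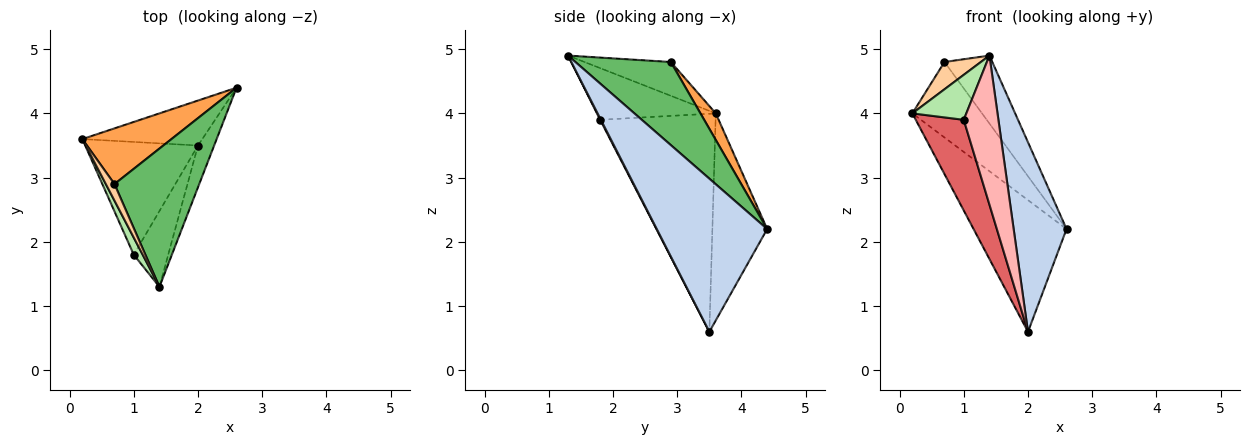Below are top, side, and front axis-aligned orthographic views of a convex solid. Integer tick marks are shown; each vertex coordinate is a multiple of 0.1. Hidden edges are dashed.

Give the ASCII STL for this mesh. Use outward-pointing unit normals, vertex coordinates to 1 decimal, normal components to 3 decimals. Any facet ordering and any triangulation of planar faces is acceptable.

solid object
 facet normal -0.487 0.826 -0.282
  outer loop
   vertex 2.0 3.5 0.6
   vertex 0.2 3.6 4.0
   vertex 2.6 4.4 2.2
  endloop
 endfacet
 facet normal 0.898 -0.430 -0.095
  outer loop
   vertex 2.0 3.5 0.6
   vertex 2.6 4.4 2.2
   vertex 1.4 1.3 4.9
  endloop
 endfacet
 facet normal 0.174 0.792 0.585
  outer loop
   vertex 0.7 2.9 4.8
   vertex 2.6 4.4 2.2
   vertex 0.2 3.6 4.0
  endloop
 endfacet
 facet normal -0.897 -0.378 0.230
  outer loop
   vertex 0.7 2.9 4.8
   vertex 0.2 3.6 4.0
   vertex 1.4 1.3 4.9
  endloop
 endfacet
 facet normal 0.661 0.331 0.674
  outer loop
   vertex 0.7 2.9 4.8
   vertex 1.4 1.3 4.9
   vertex 2.6 4.4 2.2
  endloop
 endfacet
 facet normal -0.899 -0.408 0.156
  outer loop
   vertex 1.0 1.8 3.9
   vertex 1.4 1.3 4.9
   vertex 0.2 3.6 4.0
  endloop
 endfacet
 facet normal -0.833 -0.346 -0.431
  outer loop
   vertex 1.0 1.8 3.9
   vertex 0.2 3.6 4.0
   vertex 2.0 3.5 0.6
  endloop
 endfacet
 facet normal 0.019 -0.891 -0.453
  outer loop
   vertex 1.0 1.8 3.9
   vertex 2.0 3.5 0.6
   vertex 1.4 1.3 4.9
  endloop
 endfacet
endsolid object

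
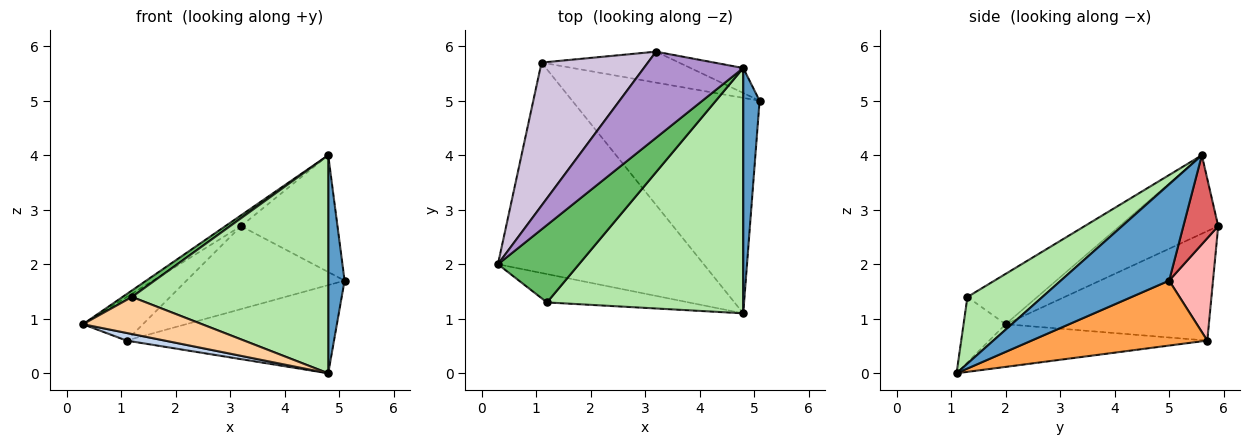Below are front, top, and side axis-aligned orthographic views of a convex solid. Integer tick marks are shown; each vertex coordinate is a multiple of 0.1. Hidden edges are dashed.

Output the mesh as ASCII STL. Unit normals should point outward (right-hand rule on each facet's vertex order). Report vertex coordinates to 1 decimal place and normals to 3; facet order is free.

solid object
 facet normal 0.975 -0.147 0.166
  outer loop
   vertex 4.8 5.6 4.0
   vertex 4.8 1.1 0.0
   vertex 5.1 5.0 1.7
  endloop
 endfacet
 facet normal -0.203 -0.035 -0.979
  outer loop
   vertex 1.1 5.7 0.6
   vertex 4.8 1.1 0.0
   vertex 0.3 2.0 0.9
  endloop
 endfacet
 facet normal 0.305 0.361 -0.881
  outer loop
   vertex 1.1 5.7 0.6
   vertex 5.1 5.0 1.7
   vertex 4.8 1.1 0.0
  endloop
 endfacet
 facet normal -0.270 -0.765 -0.585
  outer loop
   vertex 1.2 1.3 1.4
   vertex 0.3 2.0 0.9
   vertex 4.8 1.1 0.0
  endloop
 endfacet
 facet normal -0.526 -0.072 0.847
  outer loop
   vertex 1.2 1.3 1.4
   vertex 4.8 5.6 4.0
   vertex 0.3 2.0 0.9
  endloop
 endfacet
 facet normal 0.246 -0.644 0.724
  outer loop
   vertex 1.2 1.3 1.4
   vertex 4.8 1.1 0.0
   vertex 4.8 5.6 4.0
  endloop
 endfacet
 facet normal 0.333 0.922 -0.197
  outer loop
   vertex 3.2 5.9 2.7
   vertex 4.8 5.6 4.0
   vertex 5.1 5.0 1.7
  endloop
 endfacet
 facet normal 0.252 0.907 -0.338
  outer loop
   vertex 3.2 5.9 2.7
   vertex 5.1 5.0 1.7
   vertex 1.1 5.7 0.6
  endloop
 endfacet
 facet normal -0.616 0.098 0.781
  outer loop
   vertex 3.2 5.9 2.7
   vertex 0.3 2.0 0.9
   vertex 4.8 5.6 4.0
  endloop
 endfacet
 facet normal -0.702 0.207 0.682
  outer loop
   vertex 3.2 5.9 2.7
   vertex 1.1 5.7 0.6
   vertex 0.3 2.0 0.9
  endloop
 endfacet
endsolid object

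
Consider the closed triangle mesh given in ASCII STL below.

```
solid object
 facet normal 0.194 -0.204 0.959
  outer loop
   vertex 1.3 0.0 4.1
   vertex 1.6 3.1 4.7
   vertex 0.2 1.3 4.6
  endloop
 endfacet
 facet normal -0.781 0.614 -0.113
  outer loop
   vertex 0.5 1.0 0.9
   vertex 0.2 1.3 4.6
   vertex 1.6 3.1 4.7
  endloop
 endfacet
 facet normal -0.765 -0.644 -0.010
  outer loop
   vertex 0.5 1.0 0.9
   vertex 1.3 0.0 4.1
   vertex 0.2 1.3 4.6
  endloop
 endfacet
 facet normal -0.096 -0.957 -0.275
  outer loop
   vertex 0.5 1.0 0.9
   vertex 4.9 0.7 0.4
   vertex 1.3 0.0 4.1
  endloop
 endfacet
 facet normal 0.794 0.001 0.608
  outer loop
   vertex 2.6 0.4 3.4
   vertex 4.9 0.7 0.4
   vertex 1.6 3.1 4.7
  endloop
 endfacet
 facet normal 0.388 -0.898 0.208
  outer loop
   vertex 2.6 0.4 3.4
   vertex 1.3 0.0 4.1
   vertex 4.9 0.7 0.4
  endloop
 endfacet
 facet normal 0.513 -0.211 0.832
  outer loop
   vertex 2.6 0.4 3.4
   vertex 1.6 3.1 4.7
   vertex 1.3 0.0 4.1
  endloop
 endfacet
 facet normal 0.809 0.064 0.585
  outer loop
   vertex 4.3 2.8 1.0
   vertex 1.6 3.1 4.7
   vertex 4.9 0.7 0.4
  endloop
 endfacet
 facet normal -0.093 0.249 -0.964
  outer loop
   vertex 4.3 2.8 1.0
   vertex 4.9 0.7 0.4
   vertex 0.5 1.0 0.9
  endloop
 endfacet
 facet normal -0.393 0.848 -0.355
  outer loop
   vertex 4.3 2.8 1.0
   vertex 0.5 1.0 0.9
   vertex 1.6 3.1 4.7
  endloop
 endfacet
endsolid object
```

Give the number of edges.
15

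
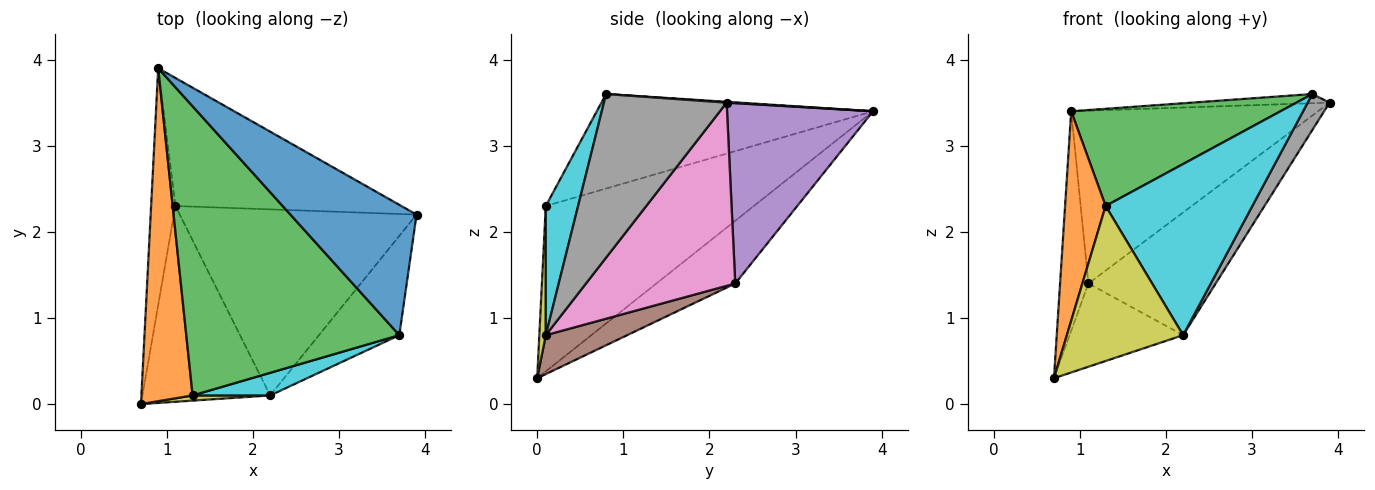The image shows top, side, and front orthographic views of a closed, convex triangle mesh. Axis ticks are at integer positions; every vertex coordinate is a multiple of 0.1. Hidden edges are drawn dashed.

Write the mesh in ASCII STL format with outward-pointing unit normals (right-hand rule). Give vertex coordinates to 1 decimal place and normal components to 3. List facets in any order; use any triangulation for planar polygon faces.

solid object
 facet normal 0.007 0.070 0.998
  outer loop
   vertex 3.7 0.8 3.6
   vertex 3.9 2.2 3.5
   vertex 0.9 3.9 3.4
  endloop
 endfacet
 facet normal -0.939 -0.183 0.291
  outer loop
   vertex 1.3 0.1 2.3
   vertex 0.9 3.9 3.4
   vertex 0.7 0.0 0.3
  endloop
 endfacet
 facet normal -0.388 -0.294 0.874
  outer loop
   vertex 1.3 0.1 2.3
   vertex 3.7 0.8 3.6
   vertex 0.9 3.9 3.4
  endloop
 endfacet
 facet normal -0.884 0.318 -0.342
  outer loop
   vertex 1.1 2.3 1.4
   vertex 0.7 0.0 0.3
   vertex 0.9 3.9 3.4
  endloop
 endfacet
 facet normal 0.429 0.726 -0.538
  outer loop
   vertex 1.1 2.3 1.4
   vertex 0.9 3.9 3.4
   vertex 3.9 2.2 3.5
  endloop
 endfacet
 facet normal 0.270 0.377 -0.886
  outer loop
   vertex 2.2 0.1 0.8
   vertex 0.7 0.0 0.3
   vertex 1.1 2.3 1.4
  endloop
 endfacet
 facet normal 0.542 0.463 -0.701
  outer loop
   vertex 2.2 0.1 0.8
   vertex 1.1 2.3 1.4
   vertex 3.9 2.2 3.5
  endloop
 endfacet
 facet normal 0.886 -0.158 -0.435
  outer loop
   vertex 2.2 0.1 0.8
   vertex 3.9 2.2 3.5
   vertex 3.7 0.8 3.6
  endloop
 endfacet
 facet normal 0.055 -0.998 0.033
  outer loop
   vertex 2.2 0.1 0.8
   vertex 1.3 0.1 2.3
   vertex 0.7 0.0 0.3
  endloop
 endfacet
 facet normal 0.213 -0.969 0.128
  outer loop
   vertex 2.2 0.1 0.8
   vertex 3.7 0.8 3.6
   vertex 1.3 0.1 2.3
  endloop
 endfacet
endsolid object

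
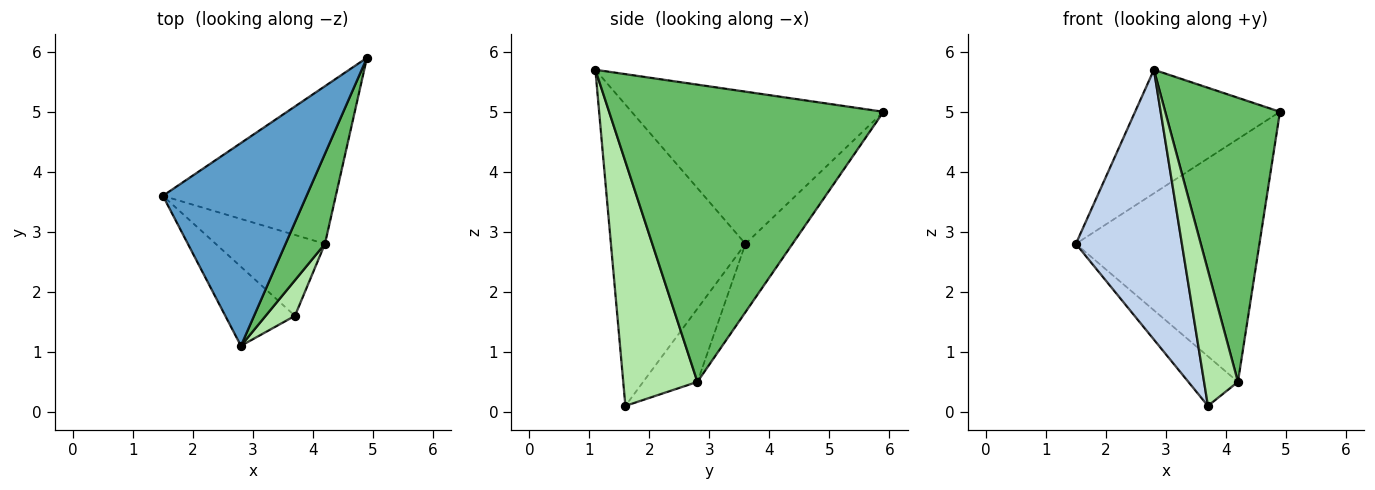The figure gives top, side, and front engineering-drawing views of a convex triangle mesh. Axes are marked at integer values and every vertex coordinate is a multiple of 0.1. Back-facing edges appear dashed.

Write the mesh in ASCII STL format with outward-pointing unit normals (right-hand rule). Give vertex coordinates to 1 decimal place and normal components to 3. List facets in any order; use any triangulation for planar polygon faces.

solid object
 facet normal -0.671 0.386 0.633
  outer loop
   vertex 2.8 1.1 5.7
   vertex 4.9 5.9 5.0
   vertex 1.5 3.6 2.8
  endloop
 endfacet
 facet normal -0.773 -0.609 -0.179
  outer loop
   vertex 2.8 1.1 5.7
   vertex 1.5 3.6 2.8
   vertex 3.7 1.6 0.1
  endloop
 endfacet
 facet normal -0.210 0.820 -0.532
  outer loop
   vertex 4.2 2.8 0.5
   vertex 1.5 3.6 2.8
   vertex 4.9 5.9 5.0
  endloop
 endfacet
 facet normal -0.496 0.454 -0.740
  outer loop
   vertex 4.2 2.8 0.5
   vertex 3.7 1.6 0.1
   vertex 1.5 3.6 2.8
  endloop
 endfacet
 facet normal 0.916 -0.383 0.121
  outer loop
   vertex 4.2 2.8 0.5
   vertex 4.9 5.9 5.0
   vertex 2.8 1.1 5.7
  endloop
 endfacet
 facet normal 0.904 -0.413 0.108
  outer loop
   vertex 4.2 2.8 0.5
   vertex 2.8 1.1 5.7
   vertex 3.7 1.6 0.1
  endloop
 endfacet
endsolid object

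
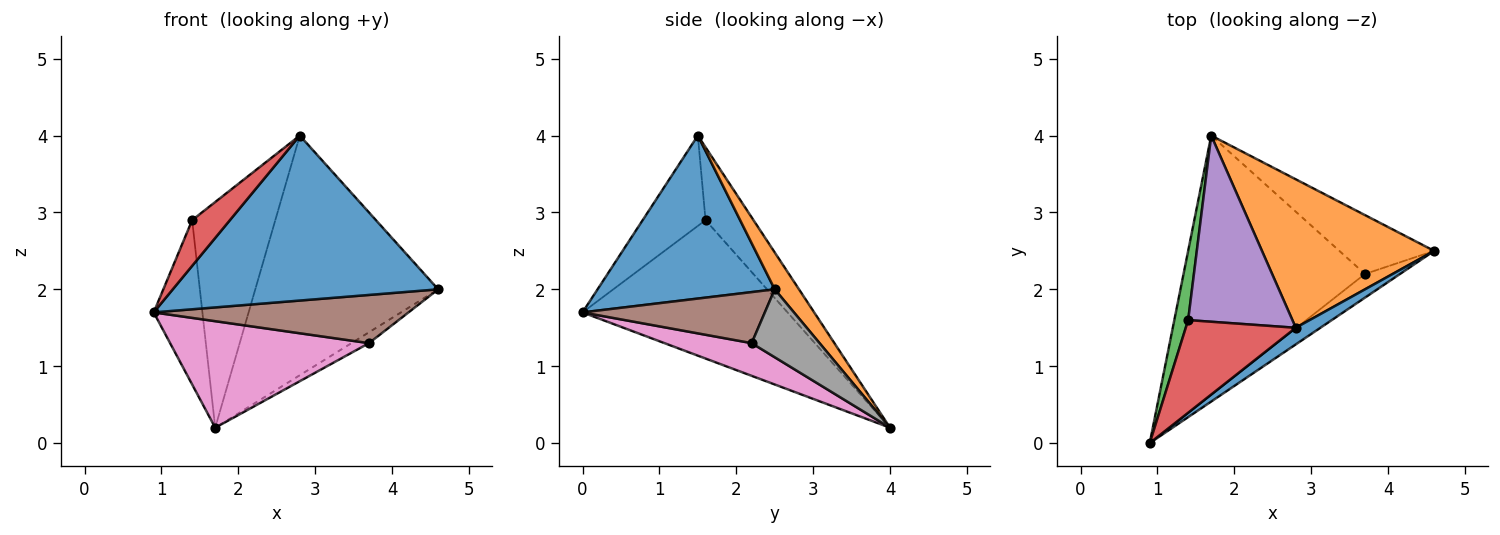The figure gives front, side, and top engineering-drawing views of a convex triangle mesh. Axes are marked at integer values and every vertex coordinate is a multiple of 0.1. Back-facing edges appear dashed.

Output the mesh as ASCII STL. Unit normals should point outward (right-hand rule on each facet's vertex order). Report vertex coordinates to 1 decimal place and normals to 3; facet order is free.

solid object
 facet normal 0.553 -0.829 0.084
  outer loop
   vertex 2.8 1.5 4.0
   vertex 0.9 0.0 1.7
   vertex 4.6 2.5 2.0
  endloop
 endfacet
 facet normal 0.112 0.845 0.523
  outer loop
   vertex 2.8 1.5 4.0
   vertex 4.6 2.5 2.0
   vertex 1.7 4.0 0.2
  endloop
 endfacet
 facet normal -0.968 0.230 0.097
  outer loop
   vertex 1.4 1.6 2.9
   vertex 1.7 4.0 0.2
   vertex 0.9 0.0 1.7
  endloop
 endfacet
 facet normal -0.593 -0.356 0.722
  outer loop
   vertex 1.4 1.6 2.9
   vertex 0.9 0.0 1.7
   vertex 2.8 1.5 4.0
  endloop
 endfacet
 facet normal -0.406 0.705 0.581
  outer loop
   vertex 1.4 1.6 2.9
   vertex 2.8 1.5 4.0
   vertex 1.7 4.0 0.2
  endloop
 endfacet
 facet normal 0.540 -0.755 -0.371
  outer loop
   vertex 3.7 2.2 1.3
   vertex 4.6 2.5 2.0
   vertex 0.9 0.0 1.7
  endloop
 endfacet
 facet normal 0.164 -0.375 -0.912
  outer loop
   vertex 3.7 2.2 1.3
   vertex 0.9 0.0 1.7
   vertex 1.7 4.0 0.2
  endloop
 endfacet
 facet normal 0.576 0.148 -0.804
  outer loop
   vertex 3.7 2.2 1.3
   vertex 1.7 4.0 0.2
   vertex 4.6 2.5 2.0
  endloop
 endfacet
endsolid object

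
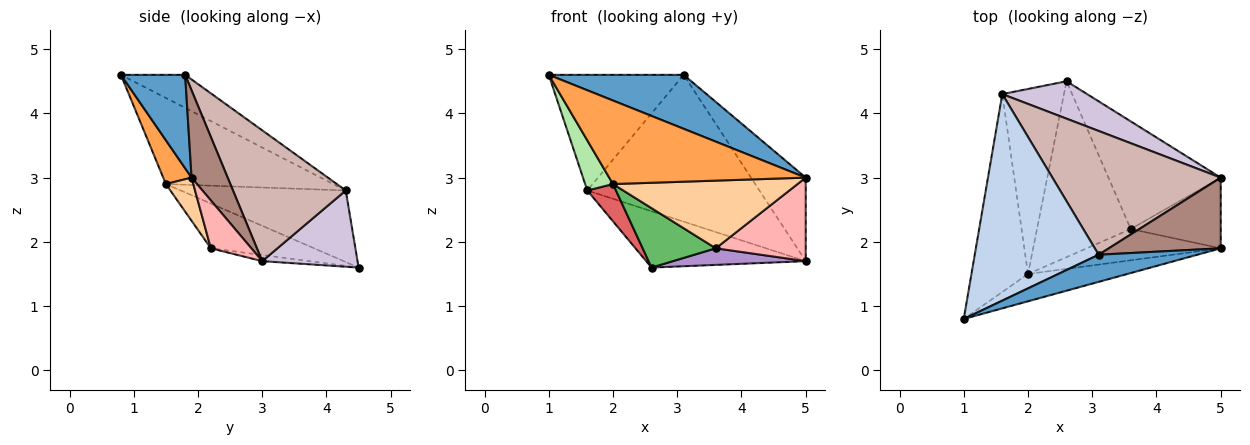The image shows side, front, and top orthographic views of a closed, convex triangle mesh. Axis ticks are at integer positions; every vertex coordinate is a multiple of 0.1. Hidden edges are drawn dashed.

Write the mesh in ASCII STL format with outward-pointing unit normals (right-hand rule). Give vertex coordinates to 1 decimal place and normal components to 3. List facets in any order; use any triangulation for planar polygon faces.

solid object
 facet normal 0.391 -0.822 0.413
  outer loop
   vertex 3.1 1.8 4.6
   vertex 1.0 0.8 4.6
   vertex 5.0 1.9 3.0
  endloop
 endfacet
 facet normal -0.227 0.476 0.850
  outer loop
   vertex 1.6 4.3 2.8
   vertex 1.0 0.8 4.6
   vertex 3.1 1.8 4.6
  endloop
 endfacet
 facet normal 0.136 -0.942 -0.308
  outer loop
   vertex 2.0 1.5 2.9
   vertex 5.0 1.9 3.0
   vertex 1.0 0.8 4.6
  endloop
 endfacet
 facet normal 0.134 -0.900 -0.416
  outer loop
   vertex 2.0 1.5 2.9
   vertex 3.6 2.2 1.9
   vertex 5.0 1.9 3.0
  endloop
 endfacet
 facet normal -0.412 -0.292 -0.863
  outer loop
   vertex 2.0 1.5 2.9
   vertex 2.6 4.5 1.6
   vertex 3.6 2.2 1.9
  endloop
 endfacet
 facet normal -0.828 -0.138 -0.544
  outer loop
   vertex 2.0 1.5 2.9
   vertex 1.0 0.8 4.6
   vertex 1.6 4.3 2.8
  endloop
 endfacet
 facet normal -0.751 -0.130 -0.647
  outer loop
   vertex 2.0 1.5 2.9
   vertex 1.6 4.3 2.8
   vertex 2.6 4.5 1.6
  endloop
 endfacet
 facet normal 0.325 -0.722 -0.611
  outer loop
   vertex 5.0 3.0 1.7
   vertex 5.0 1.9 3.0
   vertex 3.6 2.2 1.9
  endloop
 endfacet
 facet normal -0.054 -0.152 -0.987
  outer loop
   vertex 5.0 3.0 1.7
   vertex 3.6 2.2 1.9
   vertex 2.6 4.5 1.6
  endloop
 endfacet
 facet normal 0.445 0.746 0.495
  outer loop
   vertex 5.0 3.0 1.7
   vertex 2.6 4.5 1.6
   vertex 1.6 4.3 2.8
  endloop
 endfacet
 facet normal 0.450 0.682 0.577
  outer loop
   vertex 5.0 3.0 1.7
   vertex 3.1 1.8 4.6
   vertex 5.0 1.9 3.0
  endloop
 endfacet
 facet normal 0.448 0.684 0.576
  outer loop
   vertex 5.0 3.0 1.7
   vertex 1.6 4.3 2.8
   vertex 3.1 1.8 4.6
  endloop
 endfacet
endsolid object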